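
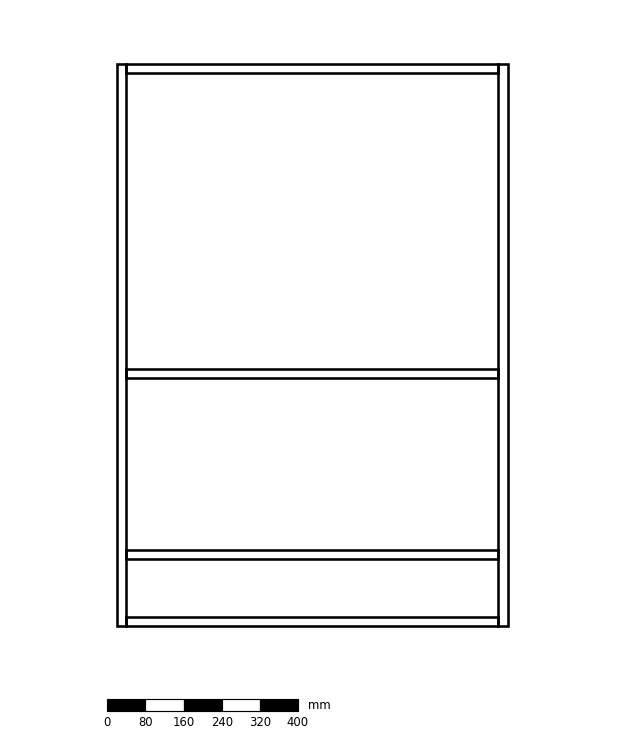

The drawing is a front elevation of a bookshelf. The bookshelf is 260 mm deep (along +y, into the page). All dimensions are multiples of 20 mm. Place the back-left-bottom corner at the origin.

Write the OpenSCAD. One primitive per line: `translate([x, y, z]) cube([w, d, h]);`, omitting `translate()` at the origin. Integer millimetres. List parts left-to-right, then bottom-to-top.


cube([20, 260, 1180]);
translate([20, 0, 0]) cube([780, 260, 20]);
translate([20, 0, 140]) cube([780, 260, 20]);
translate([20, 0, 520]) cube([780, 260, 20]);
translate([20, 0, 1160]) cube([780, 260, 20]);
translate([800, 0, 0]) cube([20, 260, 1180]);


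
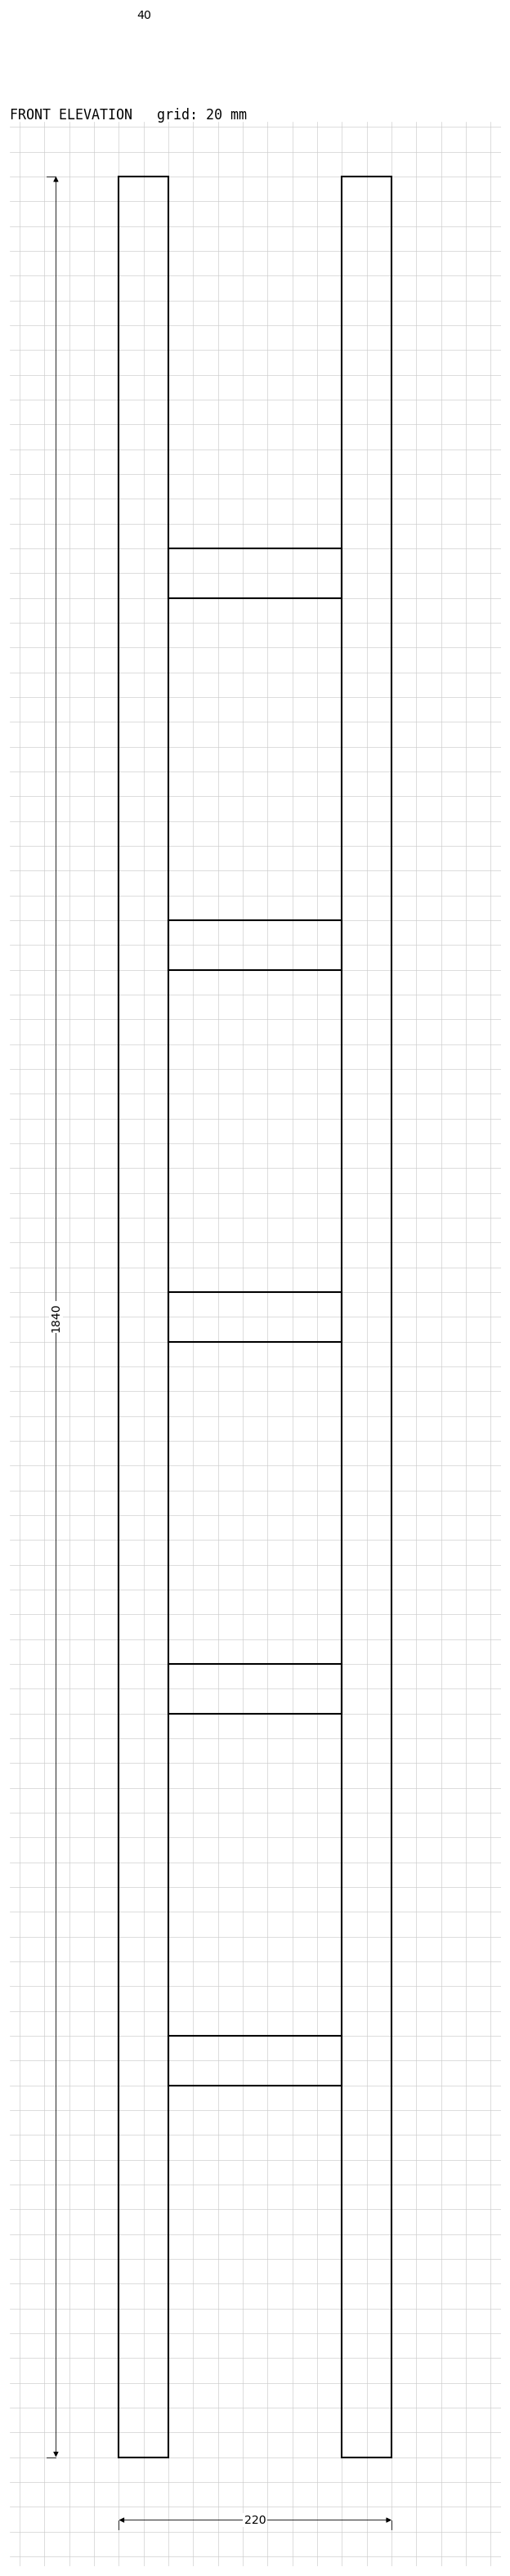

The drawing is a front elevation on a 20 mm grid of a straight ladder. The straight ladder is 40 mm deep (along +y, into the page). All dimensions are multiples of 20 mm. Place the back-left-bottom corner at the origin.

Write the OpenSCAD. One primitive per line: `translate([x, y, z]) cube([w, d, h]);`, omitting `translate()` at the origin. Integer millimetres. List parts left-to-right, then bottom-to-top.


cube([40, 40, 1840]);
translate([40, 0, 300]) cube([140, 40, 40]);
translate([40, 0, 600]) cube([140, 40, 40]);
translate([40, 0, 900]) cube([140, 40, 40]);
translate([40, 0, 1200]) cube([140, 40, 40]);
translate([40, 0, 1500]) cube([140, 40, 40]);
translate([180, 0, 0]) cube([40, 40, 1840]);


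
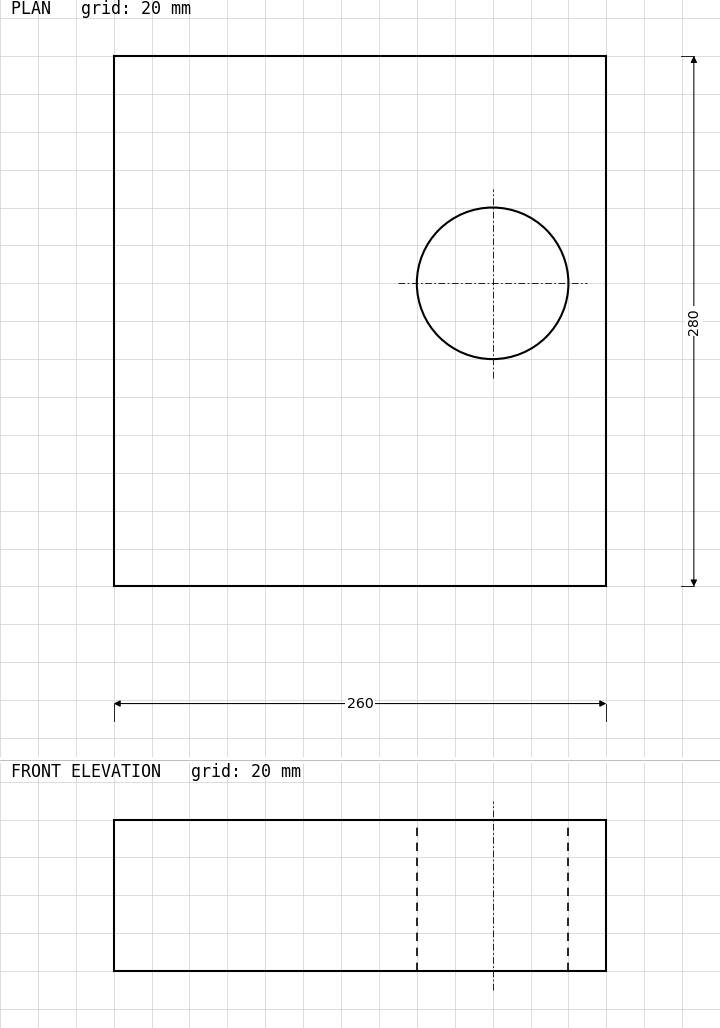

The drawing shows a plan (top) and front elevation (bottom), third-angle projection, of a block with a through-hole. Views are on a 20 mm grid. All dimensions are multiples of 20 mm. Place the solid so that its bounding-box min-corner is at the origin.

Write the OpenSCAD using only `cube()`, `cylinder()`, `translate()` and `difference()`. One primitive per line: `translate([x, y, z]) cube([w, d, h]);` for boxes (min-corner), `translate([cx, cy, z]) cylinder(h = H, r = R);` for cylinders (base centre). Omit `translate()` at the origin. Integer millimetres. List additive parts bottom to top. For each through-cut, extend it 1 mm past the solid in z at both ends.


difference() {
  cube([260, 280, 80]);
  translate([200, 160, -1]) cylinder(h = 82, r = 40);
}


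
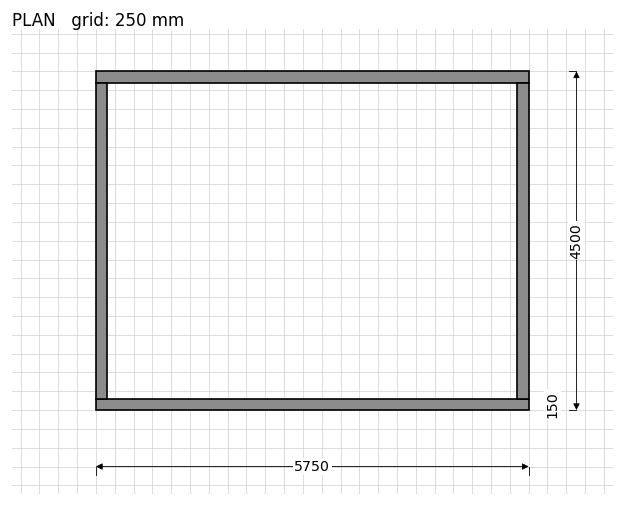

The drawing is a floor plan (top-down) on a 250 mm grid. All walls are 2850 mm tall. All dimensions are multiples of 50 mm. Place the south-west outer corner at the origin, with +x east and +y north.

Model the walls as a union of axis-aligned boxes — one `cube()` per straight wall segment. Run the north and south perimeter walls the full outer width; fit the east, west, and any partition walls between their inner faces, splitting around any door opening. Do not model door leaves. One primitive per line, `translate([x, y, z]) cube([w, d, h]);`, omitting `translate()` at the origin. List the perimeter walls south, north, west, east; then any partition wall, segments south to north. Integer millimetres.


cube([5750, 150, 2850]);
translate([0, 4350, 0]) cube([5750, 150, 2850]);
translate([0, 150, 0]) cube([150, 4200, 2850]);
translate([5600, 150, 0]) cube([150, 4200, 2850]);


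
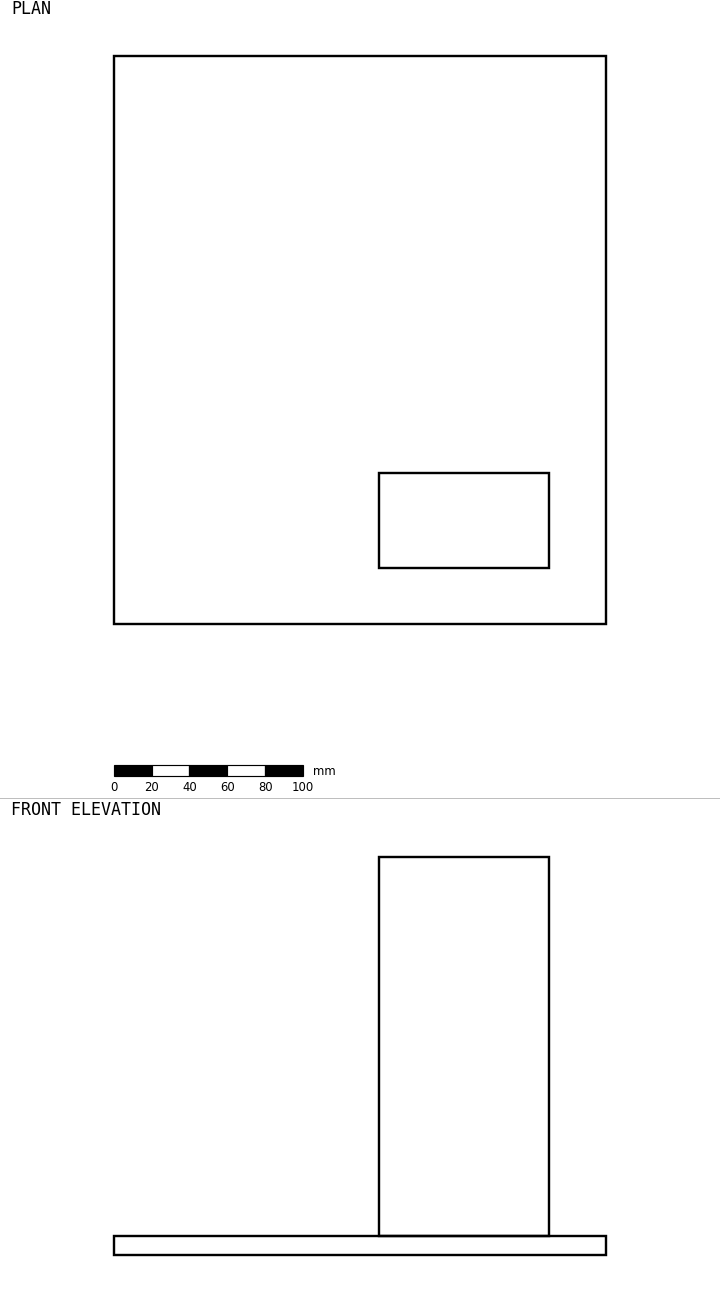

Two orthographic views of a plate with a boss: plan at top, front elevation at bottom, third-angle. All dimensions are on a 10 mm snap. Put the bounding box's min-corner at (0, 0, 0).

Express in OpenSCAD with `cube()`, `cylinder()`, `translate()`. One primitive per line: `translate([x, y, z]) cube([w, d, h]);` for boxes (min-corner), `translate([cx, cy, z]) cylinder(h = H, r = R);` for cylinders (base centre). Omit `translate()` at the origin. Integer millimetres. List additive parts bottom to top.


cube([260, 300, 10]);
translate([140, 30, 10]) cube([90, 50, 200]);


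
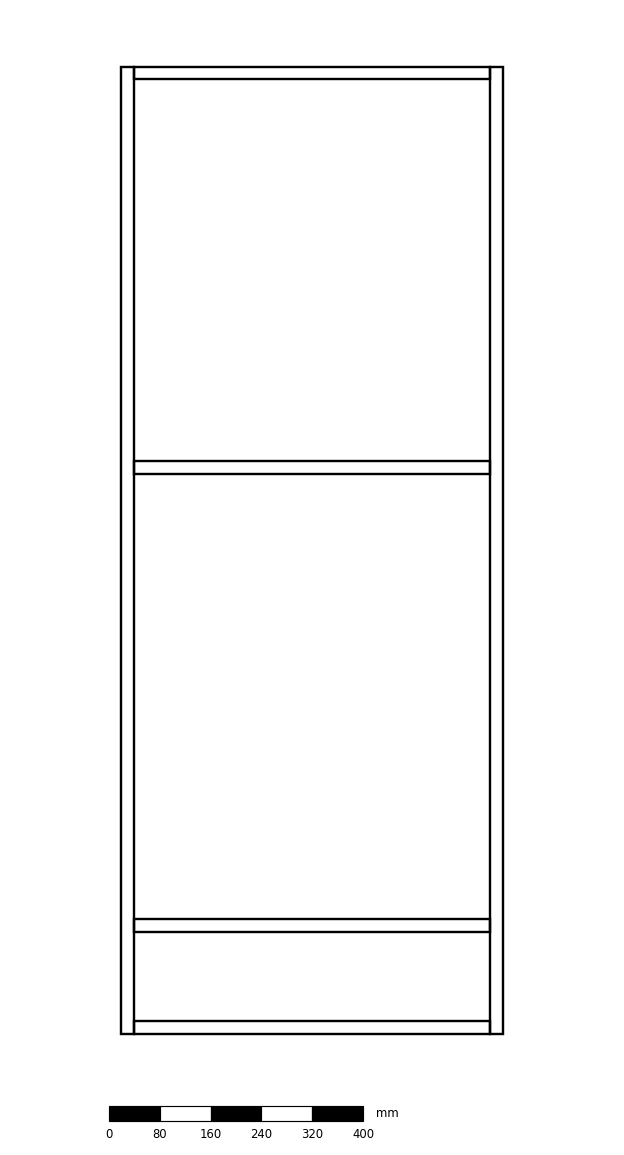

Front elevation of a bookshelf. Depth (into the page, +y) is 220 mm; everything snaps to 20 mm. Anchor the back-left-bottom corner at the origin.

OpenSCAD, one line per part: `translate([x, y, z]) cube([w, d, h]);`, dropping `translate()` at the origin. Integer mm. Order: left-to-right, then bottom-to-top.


cube([20, 220, 1520]);
translate([20, 0, 0]) cube([560, 220, 20]);
translate([20, 0, 160]) cube([560, 220, 20]);
translate([20, 0, 880]) cube([560, 220, 20]);
translate([20, 0, 1500]) cube([560, 220, 20]);
translate([580, 0, 0]) cube([20, 220, 1520]);


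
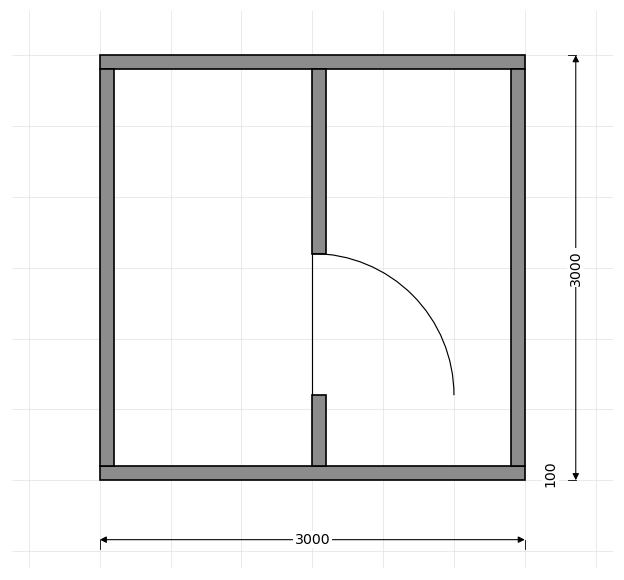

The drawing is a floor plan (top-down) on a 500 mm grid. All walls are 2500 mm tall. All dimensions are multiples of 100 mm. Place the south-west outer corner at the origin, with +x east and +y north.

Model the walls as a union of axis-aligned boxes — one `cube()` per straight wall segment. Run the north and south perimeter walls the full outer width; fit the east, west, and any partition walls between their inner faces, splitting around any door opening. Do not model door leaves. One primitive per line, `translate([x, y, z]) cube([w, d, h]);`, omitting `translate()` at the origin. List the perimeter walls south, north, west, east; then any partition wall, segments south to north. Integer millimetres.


cube([3000, 100, 2500]);
translate([0, 2900, 0]) cube([3000, 100, 2500]);
translate([0, 100, 0]) cube([100, 2800, 2500]);
translate([2900, 100, 0]) cube([100, 2800, 2500]);
translate([1500, 100, 0]) cube([100, 500, 2500]);
translate([1500, 1600, 0]) cube([100, 1300, 2500]);


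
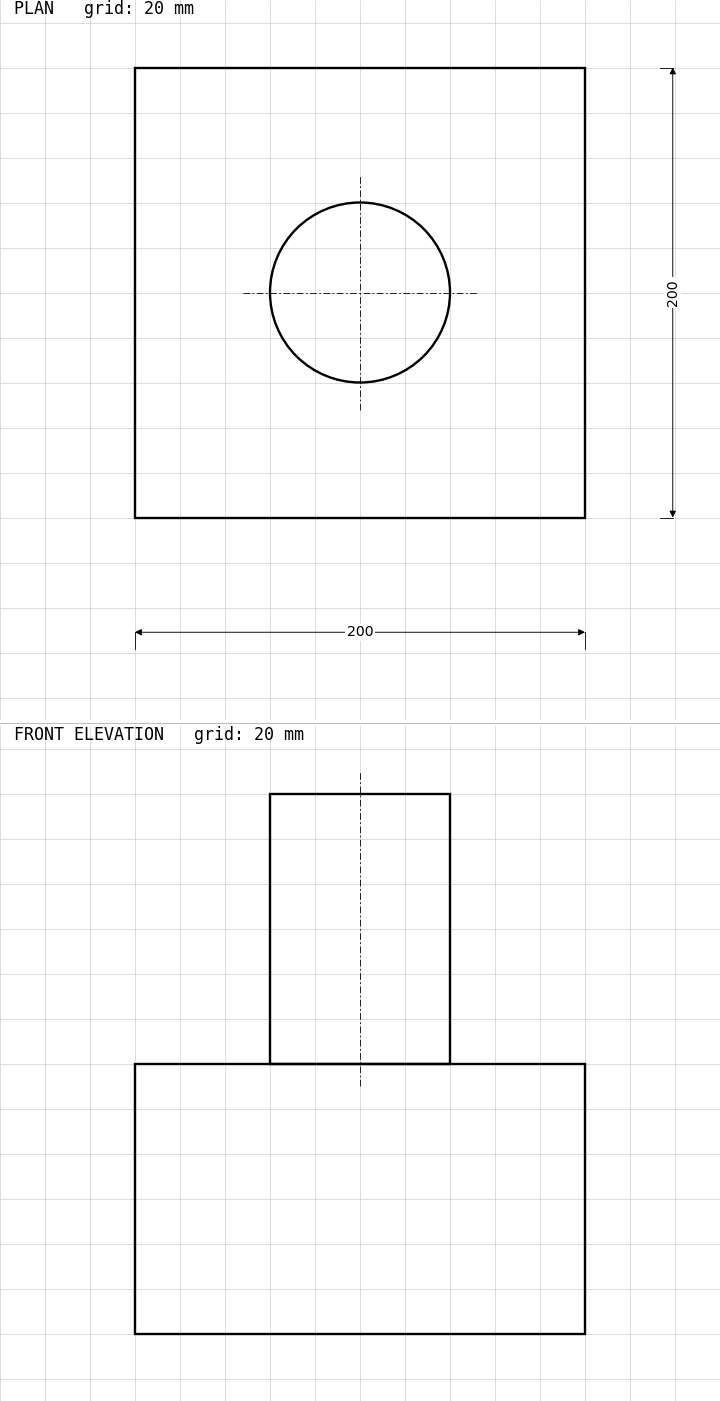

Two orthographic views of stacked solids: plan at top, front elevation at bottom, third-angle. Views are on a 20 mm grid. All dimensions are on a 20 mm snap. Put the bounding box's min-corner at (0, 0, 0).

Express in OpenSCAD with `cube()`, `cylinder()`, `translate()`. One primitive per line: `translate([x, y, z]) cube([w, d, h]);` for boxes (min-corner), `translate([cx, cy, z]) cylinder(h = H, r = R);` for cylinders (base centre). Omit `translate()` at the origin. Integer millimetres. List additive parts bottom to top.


cube([200, 200, 120]);
translate([100, 100, 120]) cylinder(h = 120, r = 40);


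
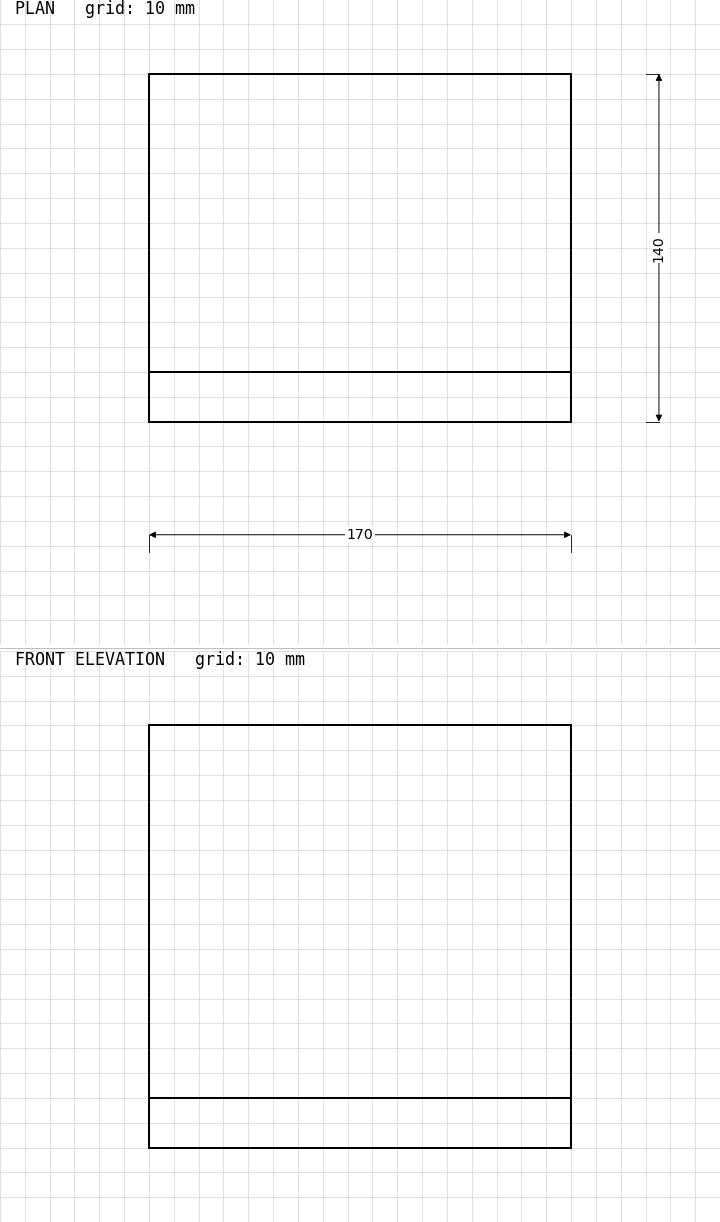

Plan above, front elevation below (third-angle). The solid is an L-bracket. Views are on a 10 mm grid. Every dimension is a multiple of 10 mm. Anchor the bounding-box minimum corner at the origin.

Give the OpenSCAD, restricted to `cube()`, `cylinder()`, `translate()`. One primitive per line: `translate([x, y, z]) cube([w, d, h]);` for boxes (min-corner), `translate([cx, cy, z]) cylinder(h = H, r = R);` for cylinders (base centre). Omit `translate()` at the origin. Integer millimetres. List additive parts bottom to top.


cube([170, 140, 20]);
translate([0, 0, 20]) cube([170, 20, 150]);


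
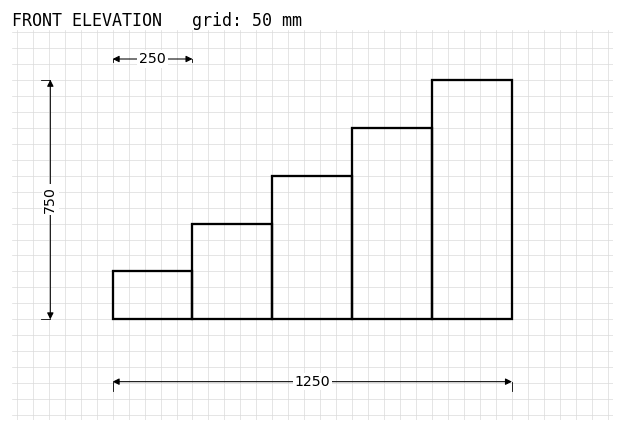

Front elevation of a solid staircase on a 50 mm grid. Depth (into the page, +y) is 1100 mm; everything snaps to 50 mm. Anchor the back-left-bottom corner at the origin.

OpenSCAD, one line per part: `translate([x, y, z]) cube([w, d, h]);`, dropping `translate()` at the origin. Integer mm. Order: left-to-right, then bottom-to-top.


cube([250, 1100, 150]);
translate([250, 0, 0]) cube([250, 1100, 300]);
translate([500, 0, 0]) cube([250, 1100, 450]);
translate([750, 0, 0]) cube([250, 1100, 600]);
translate([1000, 0, 0]) cube([250, 1100, 750]);


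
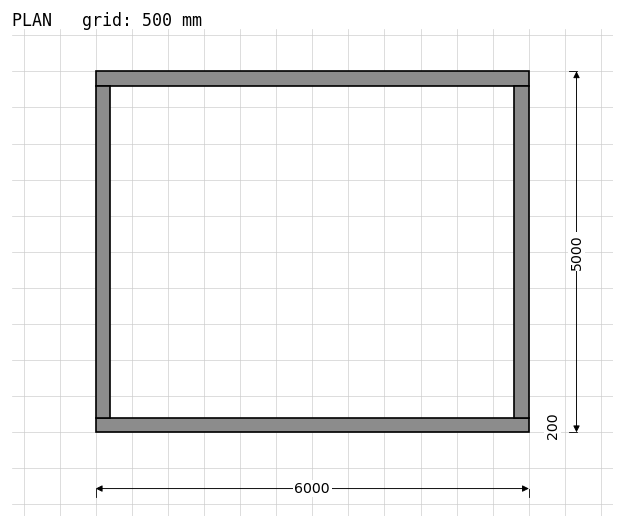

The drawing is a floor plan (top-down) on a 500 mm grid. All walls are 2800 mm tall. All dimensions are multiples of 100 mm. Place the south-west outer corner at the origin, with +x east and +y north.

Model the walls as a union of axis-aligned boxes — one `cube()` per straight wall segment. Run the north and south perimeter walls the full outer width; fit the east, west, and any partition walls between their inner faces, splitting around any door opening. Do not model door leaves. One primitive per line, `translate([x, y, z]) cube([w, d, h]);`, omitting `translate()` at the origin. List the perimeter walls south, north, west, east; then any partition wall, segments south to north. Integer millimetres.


cube([6000, 200, 2800]);
translate([0, 4800, 0]) cube([6000, 200, 2800]);
translate([0, 200, 0]) cube([200, 4600, 2800]);
translate([5800, 200, 0]) cube([200, 4600, 2800]);


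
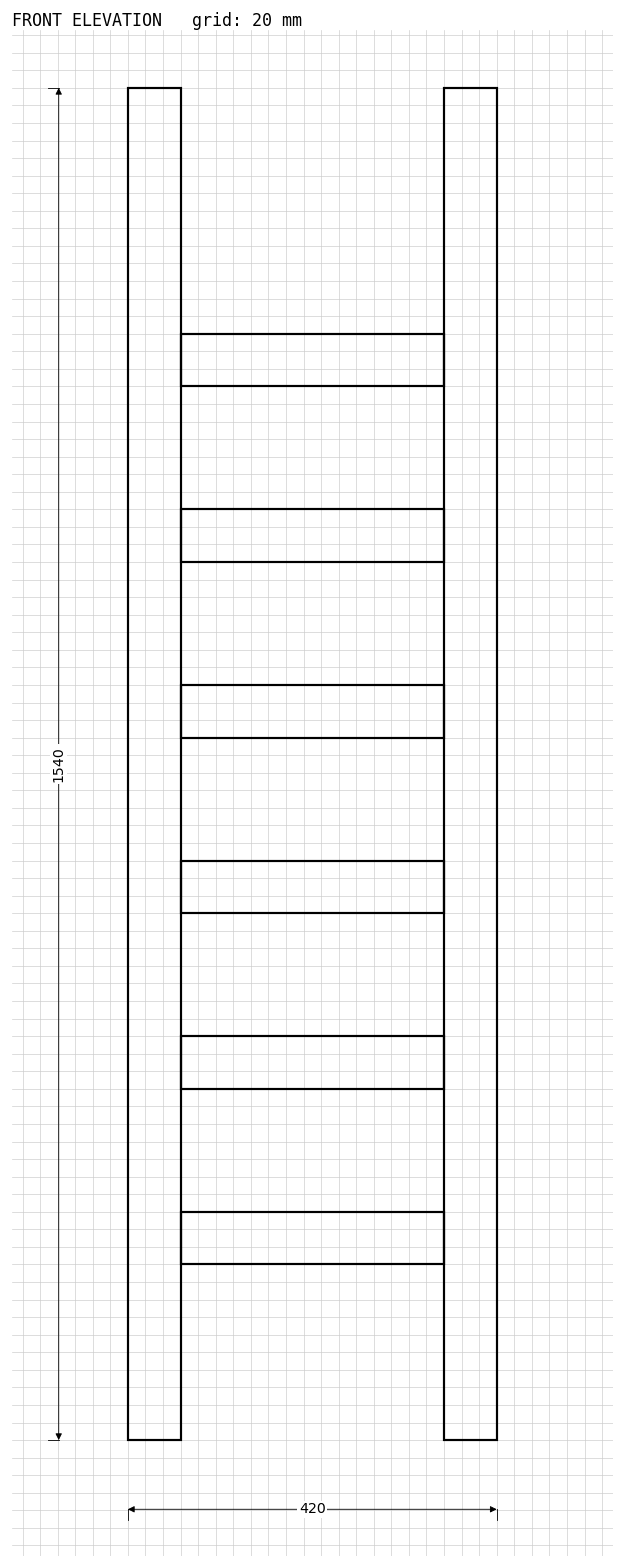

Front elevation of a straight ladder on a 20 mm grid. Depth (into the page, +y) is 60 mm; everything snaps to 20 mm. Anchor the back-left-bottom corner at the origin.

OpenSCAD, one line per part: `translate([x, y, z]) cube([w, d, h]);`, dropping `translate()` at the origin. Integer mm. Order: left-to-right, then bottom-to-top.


cube([60, 60, 1540]);
translate([60, 0, 200]) cube([300, 60, 60]);
translate([60, 0, 400]) cube([300, 60, 60]);
translate([60, 0, 600]) cube([300, 60, 60]);
translate([60, 0, 800]) cube([300, 60, 60]);
translate([60, 0, 1000]) cube([300, 60, 60]);
translate([60, 0, 1200]) cube([300, 60, 60]);
translate([360, 0, 0]) cube([60, 60, 1540]);


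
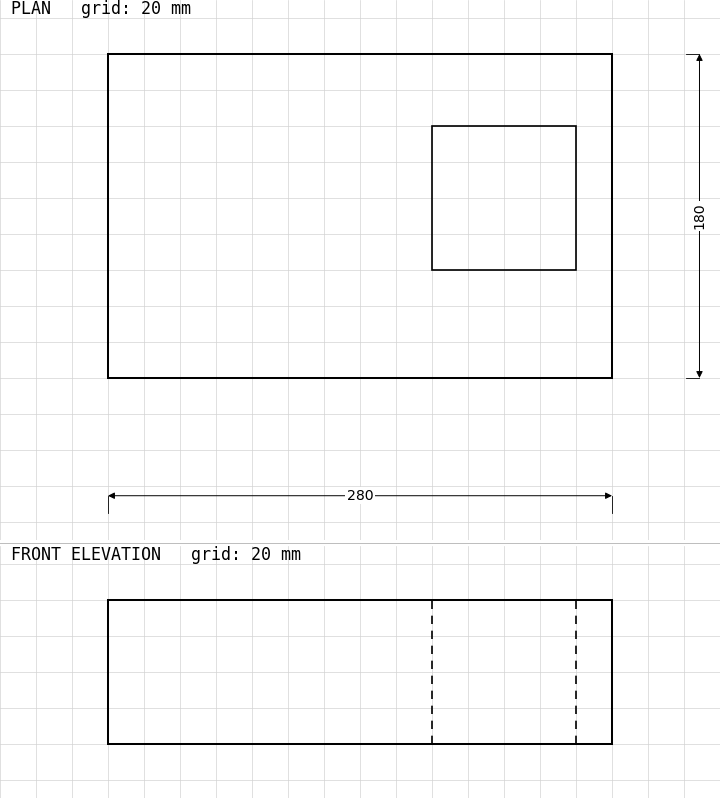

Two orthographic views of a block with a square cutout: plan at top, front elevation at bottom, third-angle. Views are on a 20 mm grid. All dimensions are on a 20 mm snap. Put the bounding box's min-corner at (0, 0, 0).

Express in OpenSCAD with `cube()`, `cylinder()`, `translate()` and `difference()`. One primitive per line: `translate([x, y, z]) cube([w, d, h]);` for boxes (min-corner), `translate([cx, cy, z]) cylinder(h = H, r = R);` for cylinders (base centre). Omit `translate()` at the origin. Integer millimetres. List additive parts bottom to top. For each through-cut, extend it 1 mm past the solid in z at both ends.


difference() {
  cube([280, 180, 80]);
  translate([180, 60, -1]) cube([80, 80, 82]);
}


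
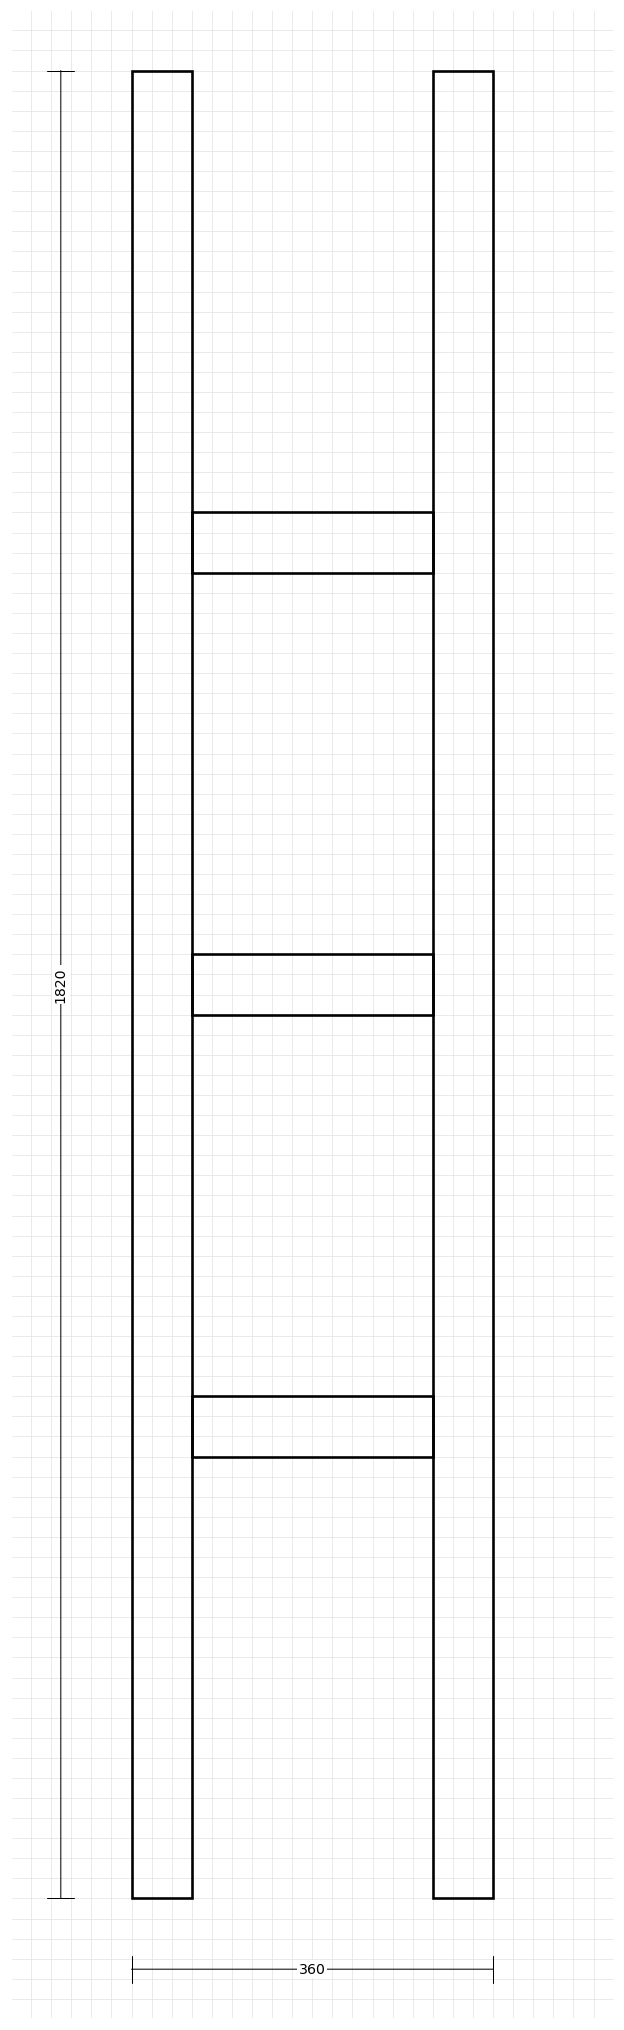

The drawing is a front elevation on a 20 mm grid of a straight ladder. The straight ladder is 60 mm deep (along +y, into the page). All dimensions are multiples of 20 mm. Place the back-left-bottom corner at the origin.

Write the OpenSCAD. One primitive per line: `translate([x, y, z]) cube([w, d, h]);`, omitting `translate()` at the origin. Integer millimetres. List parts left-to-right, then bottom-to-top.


cube([60, 60, 1820]);
translate([60, 0, 440]) cube([240, 60, 60]);
translate([60, 0, 880]) cube([240, 60, 60]);
translate([60, 0, 1320]) cube([240, 60, 60]);
translate([300, 0, 0]) cube([60, 60, 1820]);


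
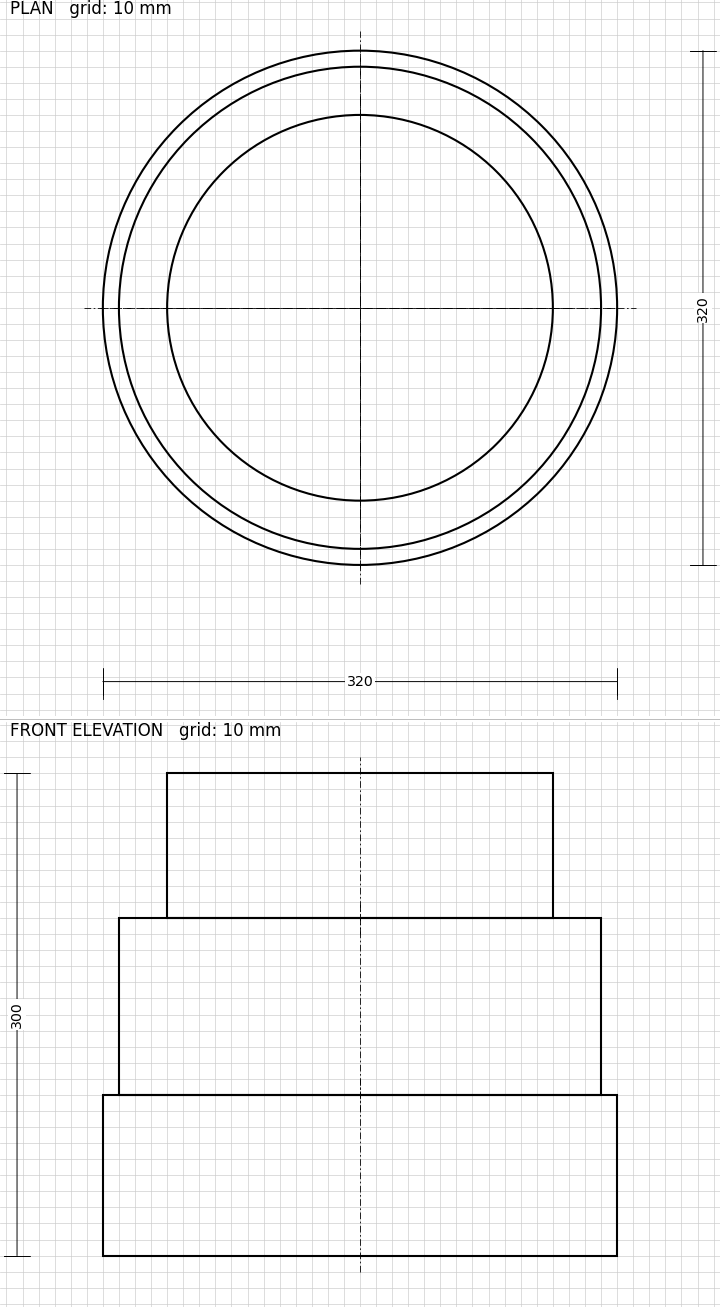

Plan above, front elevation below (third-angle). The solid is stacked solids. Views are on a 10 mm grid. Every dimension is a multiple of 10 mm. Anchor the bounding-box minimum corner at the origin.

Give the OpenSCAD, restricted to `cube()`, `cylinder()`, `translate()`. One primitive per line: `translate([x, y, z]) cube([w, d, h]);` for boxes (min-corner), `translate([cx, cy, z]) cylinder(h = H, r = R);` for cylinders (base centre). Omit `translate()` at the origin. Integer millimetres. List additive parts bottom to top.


translate([160, 160, 0]) cylinder(h = 100, r = 160);
translate([160, 160, 100]) cylinder(h = 110, r = 150);
translate([160, 160, 210]) cylinder(h = 90, r = 120);


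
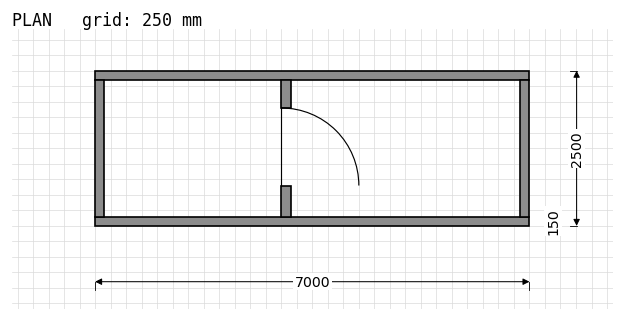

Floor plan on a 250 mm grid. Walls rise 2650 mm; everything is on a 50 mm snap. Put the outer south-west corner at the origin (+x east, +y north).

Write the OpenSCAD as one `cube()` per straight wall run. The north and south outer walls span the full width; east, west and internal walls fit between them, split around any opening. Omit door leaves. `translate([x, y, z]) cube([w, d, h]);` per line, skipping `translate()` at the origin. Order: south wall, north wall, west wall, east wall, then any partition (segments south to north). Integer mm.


cube([7000, 150, 2650]);
translate([0, 2350, 0]) cube([7000, 150, 2650]);
translate([0, 150, 0]) cube([150, 2200, 2650]);
translate([6850, 150, 0]) cube([150, 2200, 2650]);
translate([3000, 150, 0]) cube([150, 500, 2650]);
translate([3000, 1900, 0]) cube([150, 450, 2650]);


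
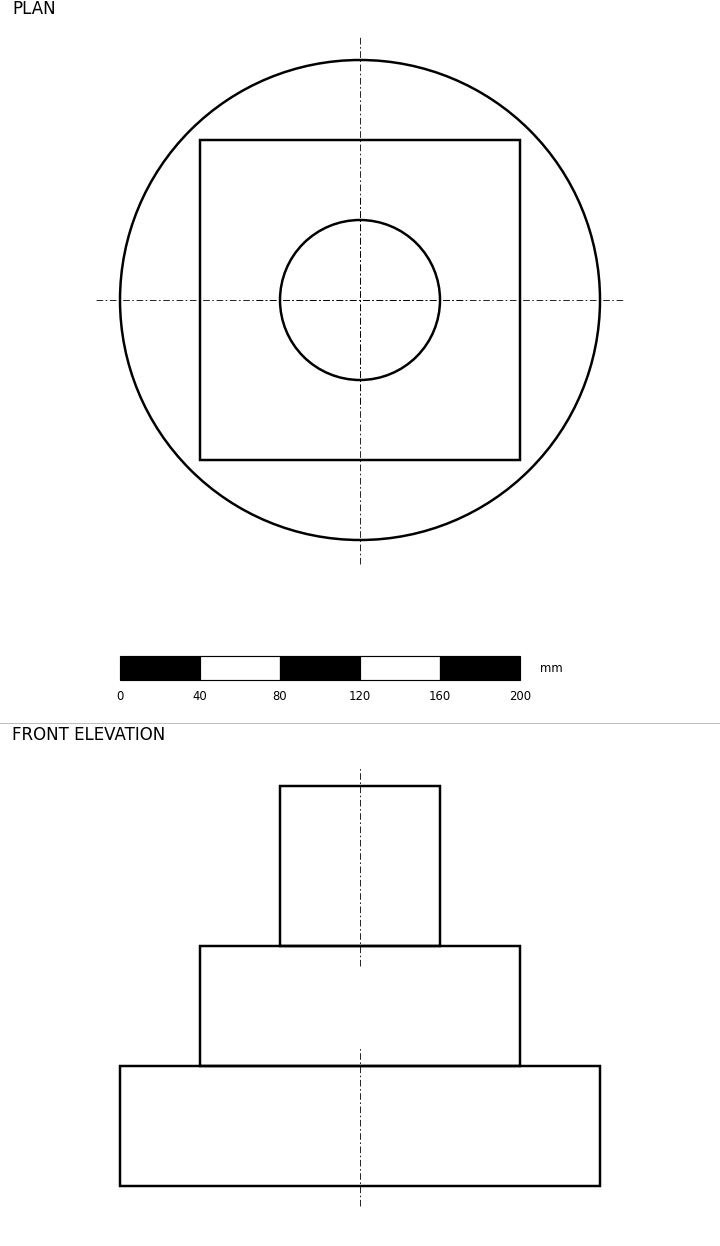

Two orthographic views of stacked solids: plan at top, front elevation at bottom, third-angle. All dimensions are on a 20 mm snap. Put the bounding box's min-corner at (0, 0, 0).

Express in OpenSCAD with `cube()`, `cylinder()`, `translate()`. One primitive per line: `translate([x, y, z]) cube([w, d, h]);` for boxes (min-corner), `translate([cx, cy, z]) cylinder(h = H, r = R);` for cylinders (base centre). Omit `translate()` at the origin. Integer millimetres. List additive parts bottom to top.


translate([120, 120, 0]) cylinder(h = 60, r = 120);
translate([40, 40, 60]) cube([160, 160, 60]);
translate([120, 120, 120]) cylinder(h = 80, r = 40);


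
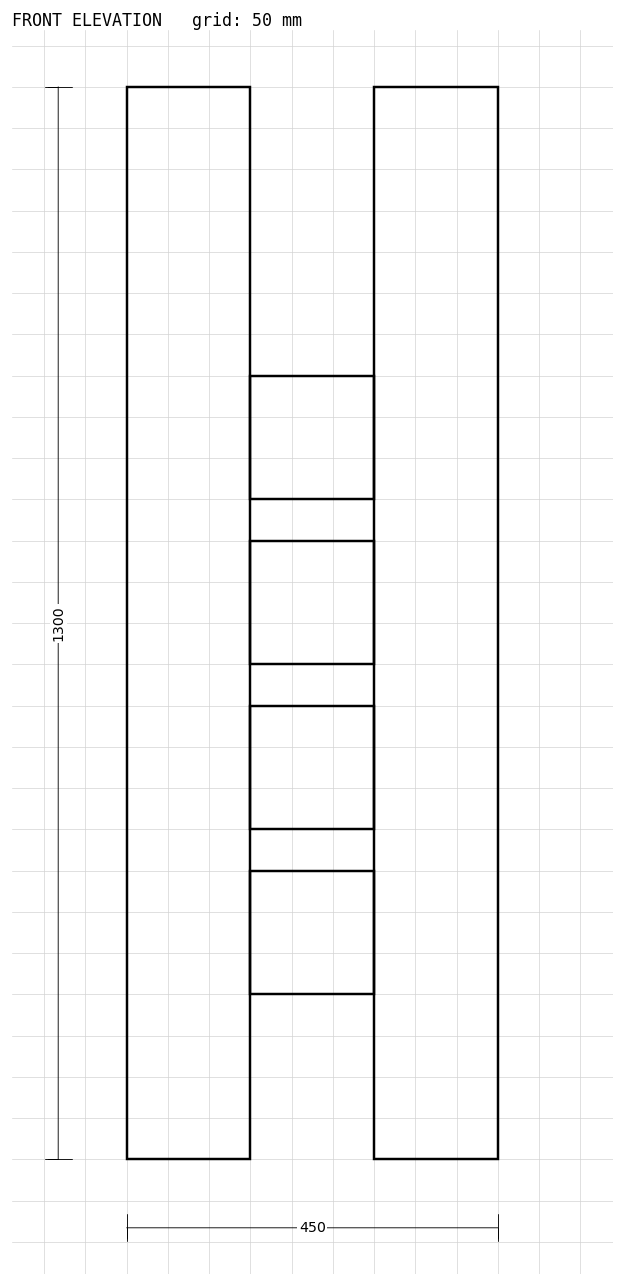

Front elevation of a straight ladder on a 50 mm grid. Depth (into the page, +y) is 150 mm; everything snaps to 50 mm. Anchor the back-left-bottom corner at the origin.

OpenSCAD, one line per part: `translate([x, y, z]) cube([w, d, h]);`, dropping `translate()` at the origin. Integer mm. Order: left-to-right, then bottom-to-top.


cube([150, 150, 1300]);
translate([150, 0, 200]) cube([150, 150, 150]);
translate([150, 0, 400]) cube([150, 150, 150]);
translate([150, 0, 600]) cube([150, 150, 150]);
translate([150, 0, 800]) cube([150, 150, 150]);
translate([300, 0, 0]) cube([150, 150, 1300]);


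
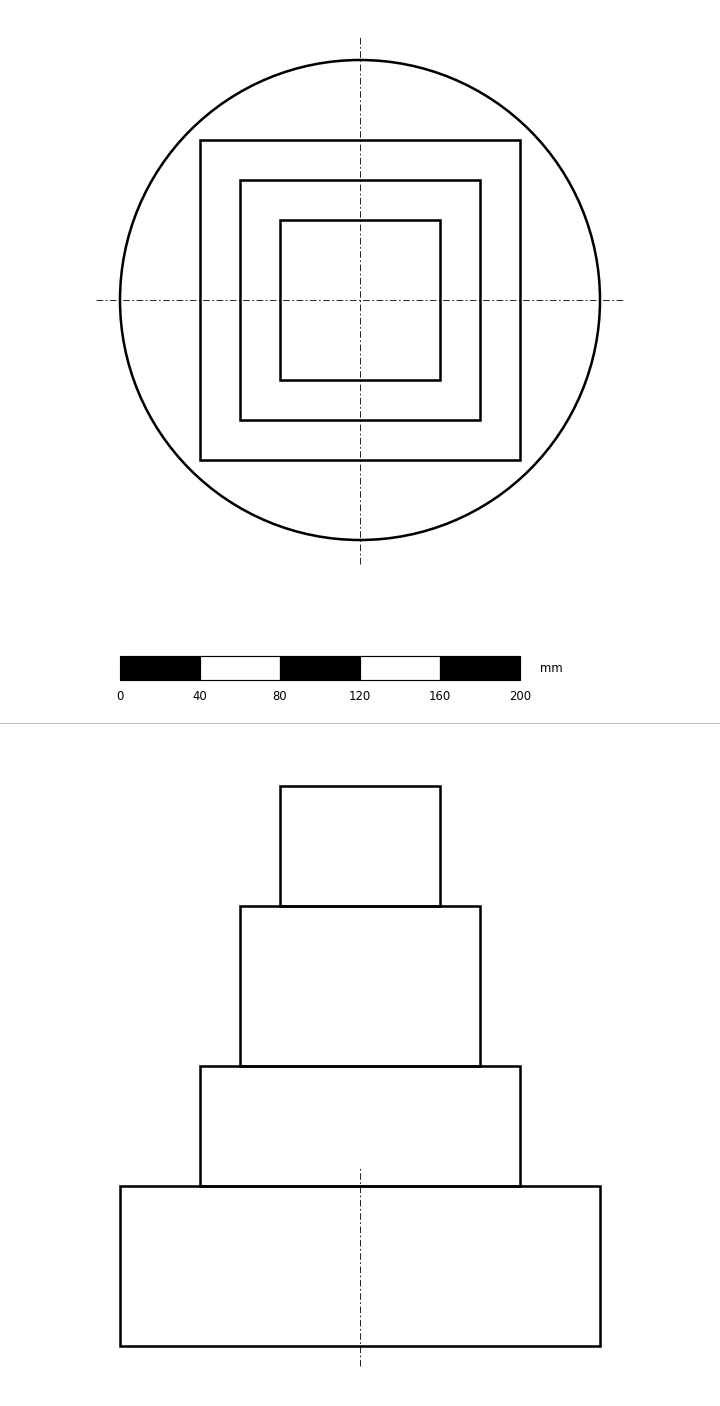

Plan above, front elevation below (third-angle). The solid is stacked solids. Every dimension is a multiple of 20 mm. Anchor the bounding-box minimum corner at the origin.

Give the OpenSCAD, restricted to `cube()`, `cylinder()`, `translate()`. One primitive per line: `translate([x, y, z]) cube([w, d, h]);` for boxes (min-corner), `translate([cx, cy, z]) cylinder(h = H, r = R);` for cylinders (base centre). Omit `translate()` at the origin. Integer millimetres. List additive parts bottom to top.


translate([120, 120, 0]) cylinder(h = 80, r = 120);
translate([40, 40, 80]) cube([160, 160, 60]);
translate([60, 60, 140]) cube([120, 120, 80]);
translate([80, 80, 220]) cube([80, 80, 60]);


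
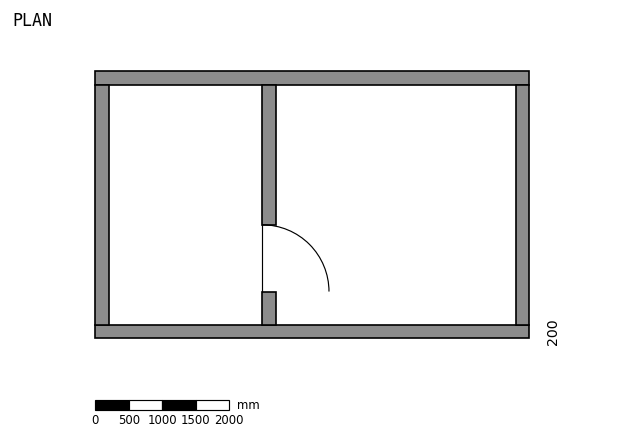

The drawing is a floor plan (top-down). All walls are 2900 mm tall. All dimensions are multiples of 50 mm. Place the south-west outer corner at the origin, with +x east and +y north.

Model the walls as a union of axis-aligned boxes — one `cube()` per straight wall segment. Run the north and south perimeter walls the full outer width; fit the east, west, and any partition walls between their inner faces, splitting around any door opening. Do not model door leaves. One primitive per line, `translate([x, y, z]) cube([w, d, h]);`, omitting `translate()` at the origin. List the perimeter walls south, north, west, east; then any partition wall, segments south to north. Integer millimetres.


cube([6500, 200, 2900]);
translate([0, 3800, 0]) cube([6500, 200, 2900]);
translate([0, 200, 0]) cube([200, 3600, 2900]);
translate([6300, 200, 0]) cube([200, 3600, 2900]);
translate([2500, 200, 0]) cube([200, 500, 2900]);
translate([2500, 1700, 0]) cube([200, 2100, 2900]);


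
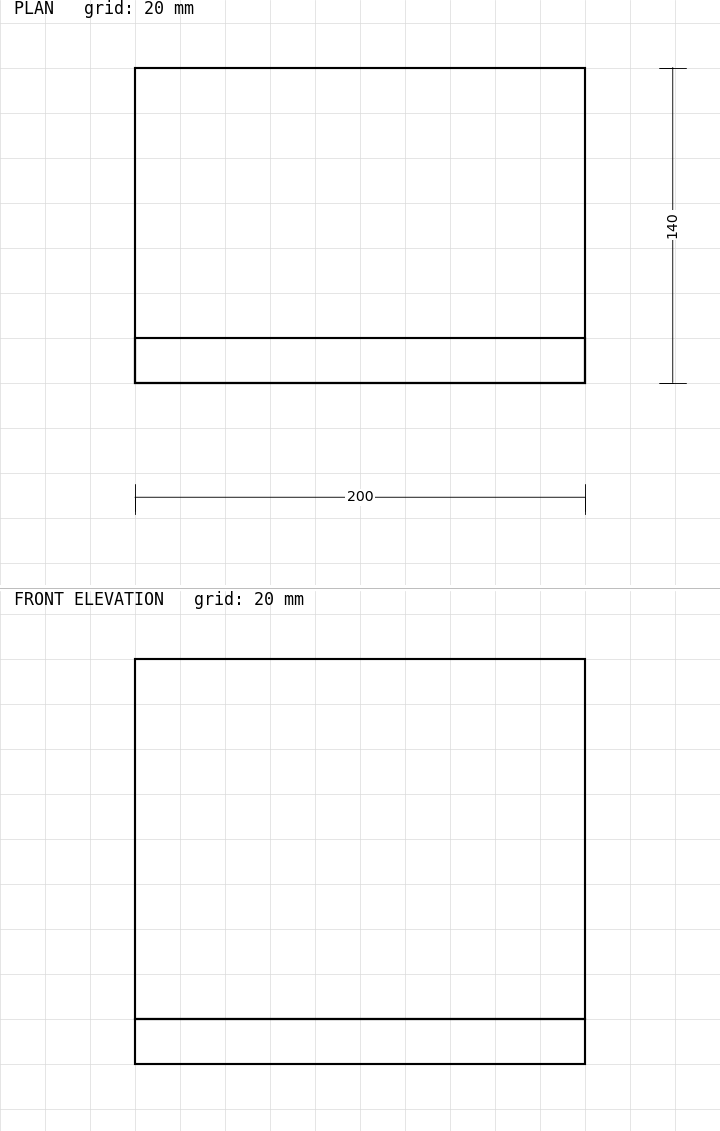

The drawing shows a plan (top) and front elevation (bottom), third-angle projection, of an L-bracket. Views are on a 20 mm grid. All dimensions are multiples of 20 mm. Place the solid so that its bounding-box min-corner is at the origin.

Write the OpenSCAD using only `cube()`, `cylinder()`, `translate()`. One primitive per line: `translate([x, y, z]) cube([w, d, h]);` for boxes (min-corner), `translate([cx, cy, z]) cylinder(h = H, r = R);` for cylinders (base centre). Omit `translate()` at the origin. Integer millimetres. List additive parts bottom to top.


cube([200, 140, 20]);
translate([0, 0, 20]) cube([200, 20, 160]);


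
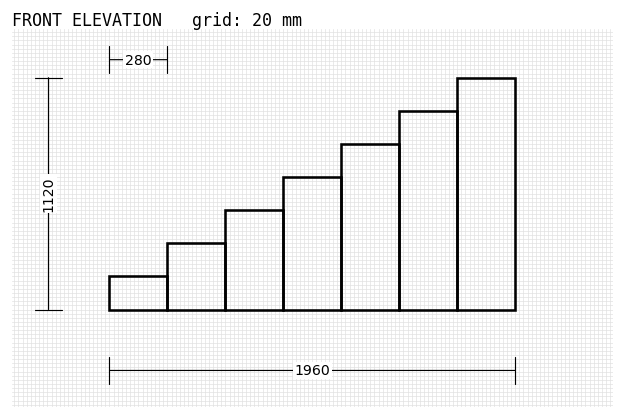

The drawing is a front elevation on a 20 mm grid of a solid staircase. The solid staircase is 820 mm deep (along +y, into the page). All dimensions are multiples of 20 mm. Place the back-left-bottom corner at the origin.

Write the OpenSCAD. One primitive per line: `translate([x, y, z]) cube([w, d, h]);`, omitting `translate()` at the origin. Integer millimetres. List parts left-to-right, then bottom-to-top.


cube([280, 820, 160]);
translate([280, 0, 0]) cube([280, 820, 320]);
translate([560, 0, 0]) cube([280, 820, 480]);
translate([840, 0, 0]) cube([280, 820, 640]);
translate([1120, 0, 0]) cube([280, 820, 800]);
translate([1400, 0, 0]) cube([280, 820, 960]);
translate([1680, 0, 0]) cube([280, 820, 1120]);


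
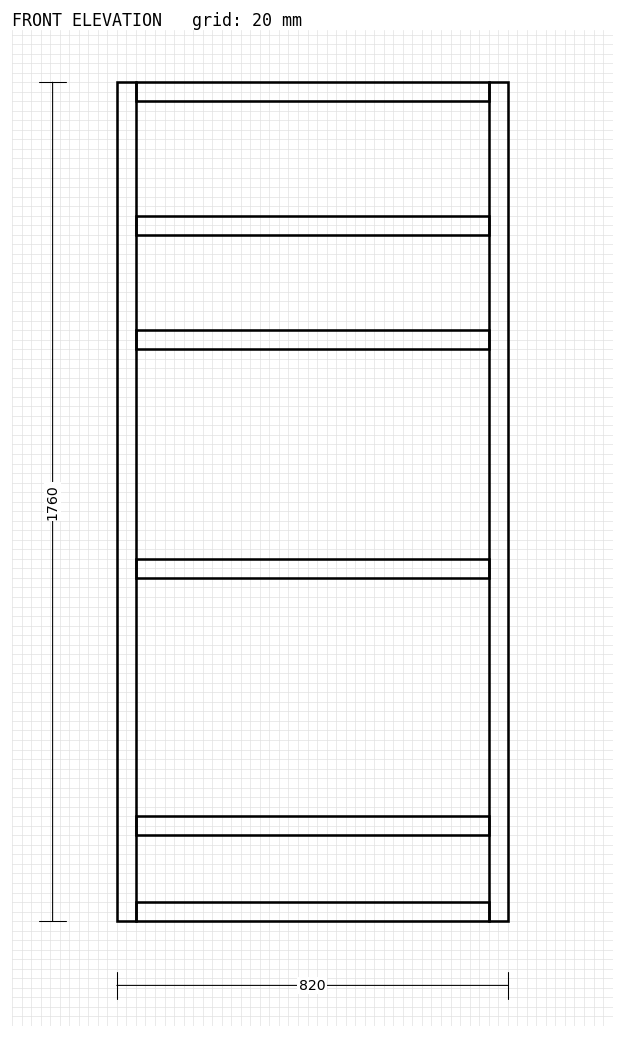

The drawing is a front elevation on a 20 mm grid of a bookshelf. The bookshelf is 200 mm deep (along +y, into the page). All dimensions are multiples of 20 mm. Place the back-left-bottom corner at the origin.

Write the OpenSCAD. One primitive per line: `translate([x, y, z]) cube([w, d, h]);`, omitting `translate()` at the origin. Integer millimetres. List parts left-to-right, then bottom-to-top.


cube([40, 200, 1760]);
translate([40, 0, 0]) cube([740, 200, 40]);
translate([40, 0, 180]) cube([740, 200, 40]);
translate([40, 0, 720]) cube([740, 200, 40]);
translate([40, 0, 1200]) cube([740, 200, 40]);
translate([40, 0, 1440]) cube([740, 200, 40]);
translate([40, 0, 1720]) cube([740, 200, 40]);
translate([780, 0, 0]) cube([40, 200, 1760]);


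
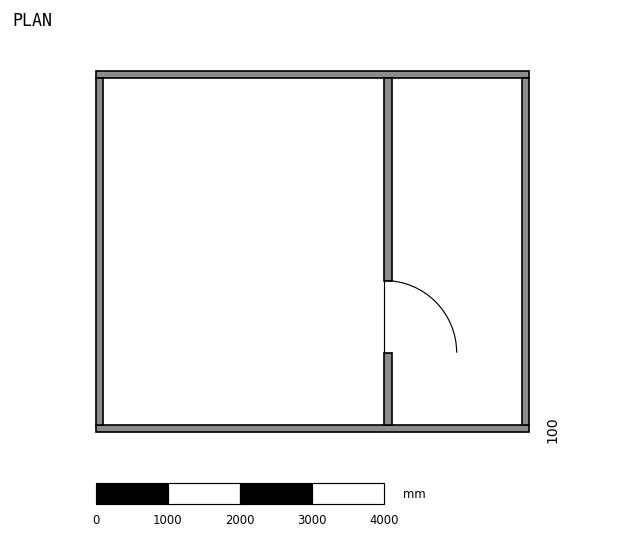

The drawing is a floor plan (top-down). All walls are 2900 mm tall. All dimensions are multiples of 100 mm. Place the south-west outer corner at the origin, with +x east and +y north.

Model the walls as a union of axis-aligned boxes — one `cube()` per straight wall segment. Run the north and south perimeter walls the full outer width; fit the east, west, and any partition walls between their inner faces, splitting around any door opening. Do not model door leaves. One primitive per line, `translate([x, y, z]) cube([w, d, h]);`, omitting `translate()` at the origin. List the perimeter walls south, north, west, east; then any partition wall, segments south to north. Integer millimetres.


cube([6000, 100, 2900]);
translate([0, 4900, 0]) cube([6000, 100, 2900]);
translate([0, 100, 0]) cube([100, 4800, 2900]);
translate([5900, 100, 0]) cube([100, 4800, 2900]);
translate([4000, 100, 0]) cube([100, 1000, 2900]);
translate([4000, 2100, 0]) cube([100, 2800, 2900]);


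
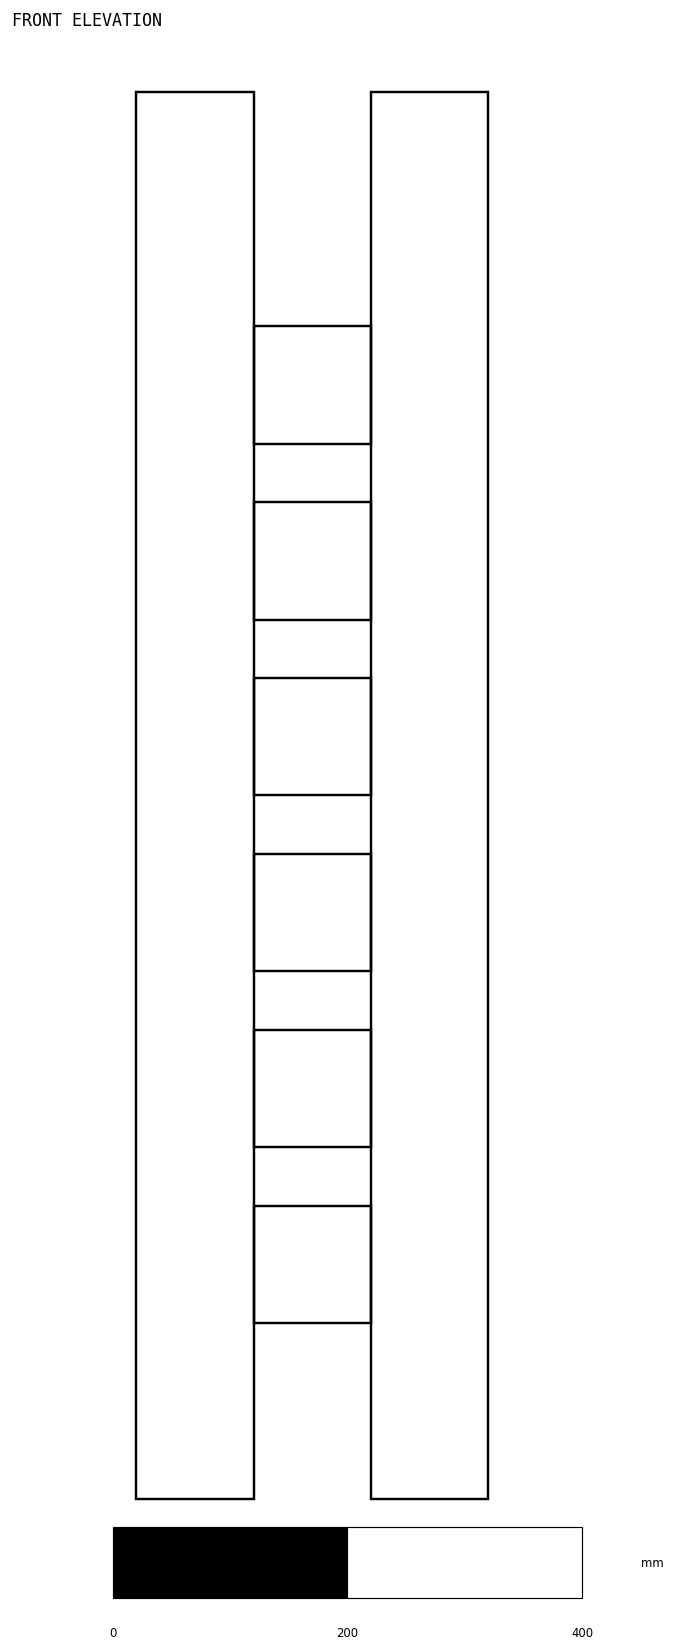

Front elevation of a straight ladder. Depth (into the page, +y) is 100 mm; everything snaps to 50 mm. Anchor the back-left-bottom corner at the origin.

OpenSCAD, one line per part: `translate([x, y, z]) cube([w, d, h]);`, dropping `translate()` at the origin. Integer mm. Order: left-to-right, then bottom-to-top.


cube([100, 100, 1200]);
translate([100, 0, 150]) cube([100, 100, 100]);
translate([100, 0, 300]) cube([100, 100, 100]);
translate([100, 0, 450]) cube([100, 100, 100]);
translate([100, 0, 600]) cube([100, 100, 100]);
translate([100, 0, 750]) cube([100, 100, 100]);
translate([100, 0, 900]) cube([100, 100, 100]);
translate([200, 0, 0]) cube([100, 100, 1200]);


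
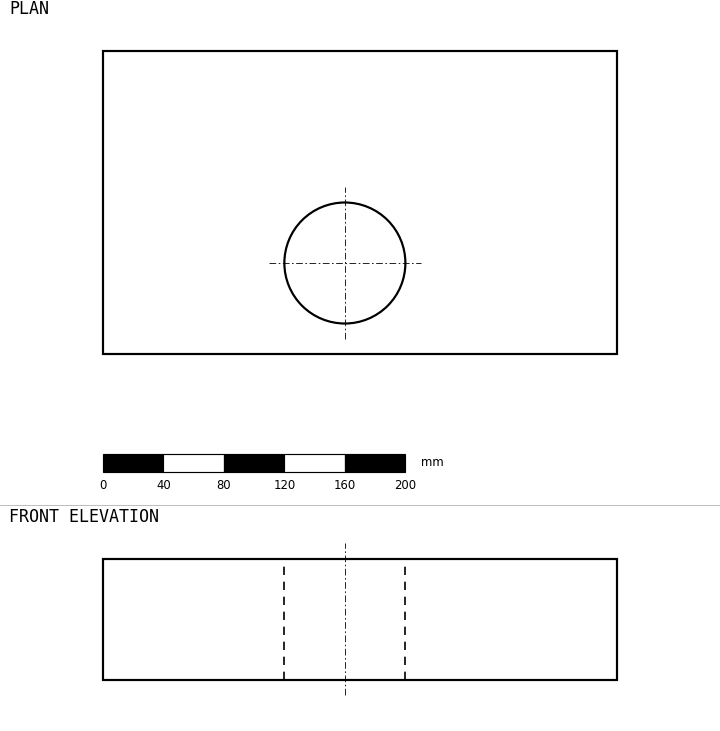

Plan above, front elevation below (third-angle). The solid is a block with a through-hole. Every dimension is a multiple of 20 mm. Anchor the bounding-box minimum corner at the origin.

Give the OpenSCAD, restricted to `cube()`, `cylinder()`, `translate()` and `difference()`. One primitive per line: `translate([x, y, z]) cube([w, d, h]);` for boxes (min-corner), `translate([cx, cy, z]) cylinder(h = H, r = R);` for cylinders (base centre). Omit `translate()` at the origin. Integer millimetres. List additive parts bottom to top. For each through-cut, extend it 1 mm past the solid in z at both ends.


difference() {
  cube([340, 200, 80]);
  translate([160, 60, -1]) cylinder(h = 82, r = 40);
}


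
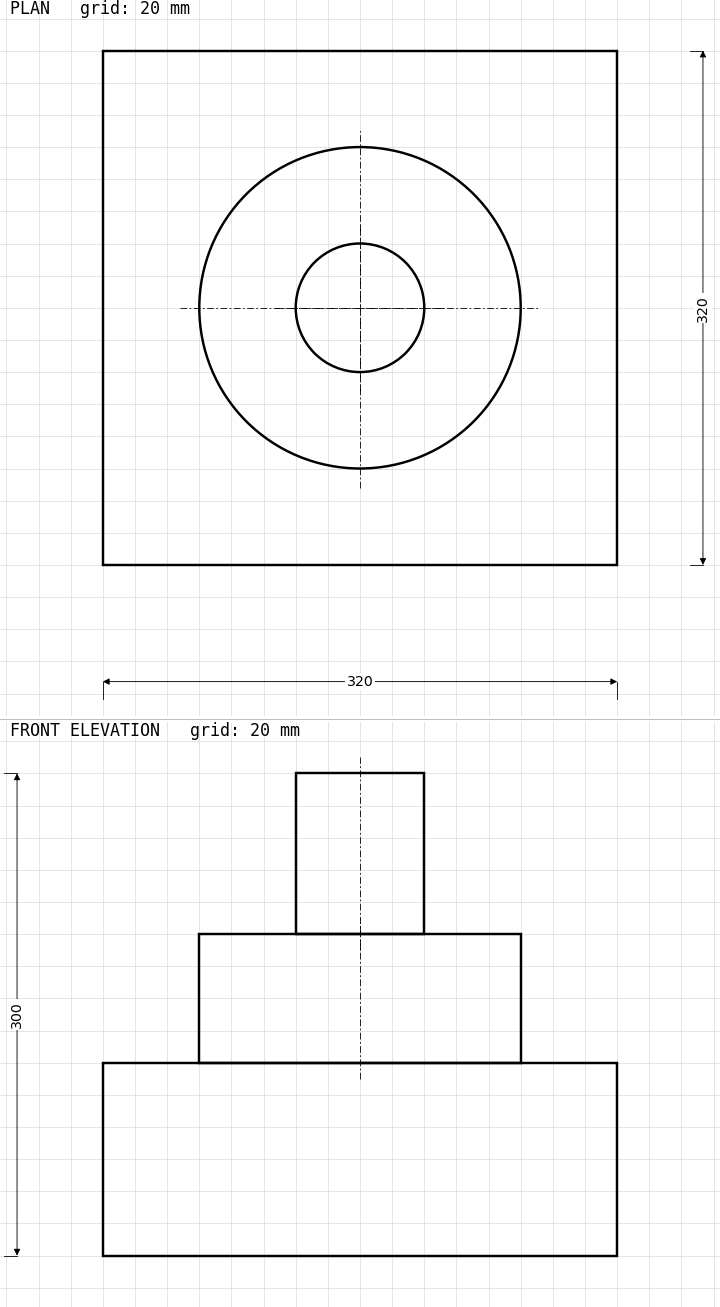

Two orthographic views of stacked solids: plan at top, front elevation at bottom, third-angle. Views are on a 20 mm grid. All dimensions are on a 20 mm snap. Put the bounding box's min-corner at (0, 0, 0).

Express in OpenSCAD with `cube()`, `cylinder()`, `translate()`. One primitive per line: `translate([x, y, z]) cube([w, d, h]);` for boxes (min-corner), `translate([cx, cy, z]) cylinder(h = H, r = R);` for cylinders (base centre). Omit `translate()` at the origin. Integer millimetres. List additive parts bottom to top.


cube([320, 320, 120]);
translate([160, 160, 120]) cylinder(h = 80, r = 100);
translate([160, 160, 200]) cylinder(h = 100, r = 40);


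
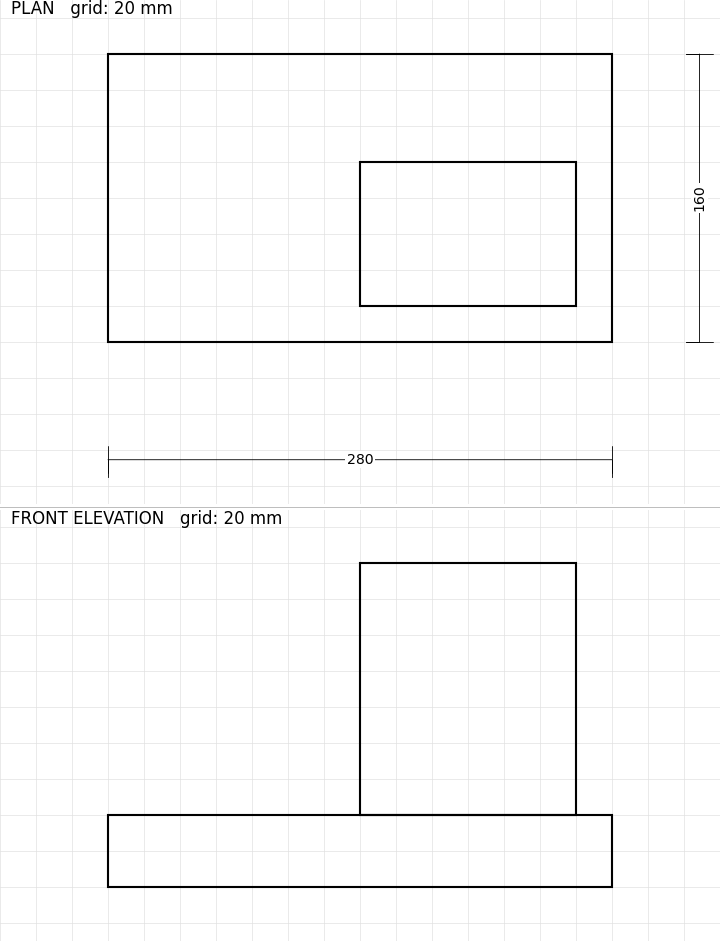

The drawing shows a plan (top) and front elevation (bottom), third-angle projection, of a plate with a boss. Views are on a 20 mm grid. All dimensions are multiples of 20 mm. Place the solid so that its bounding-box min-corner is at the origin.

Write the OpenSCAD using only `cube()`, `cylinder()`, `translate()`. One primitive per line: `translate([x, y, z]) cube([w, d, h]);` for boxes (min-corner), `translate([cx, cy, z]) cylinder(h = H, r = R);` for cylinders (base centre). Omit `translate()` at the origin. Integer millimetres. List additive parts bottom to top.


cube([280, 160, 40]);
translate([140, 20, 40]) cube([120, 80, 140]);


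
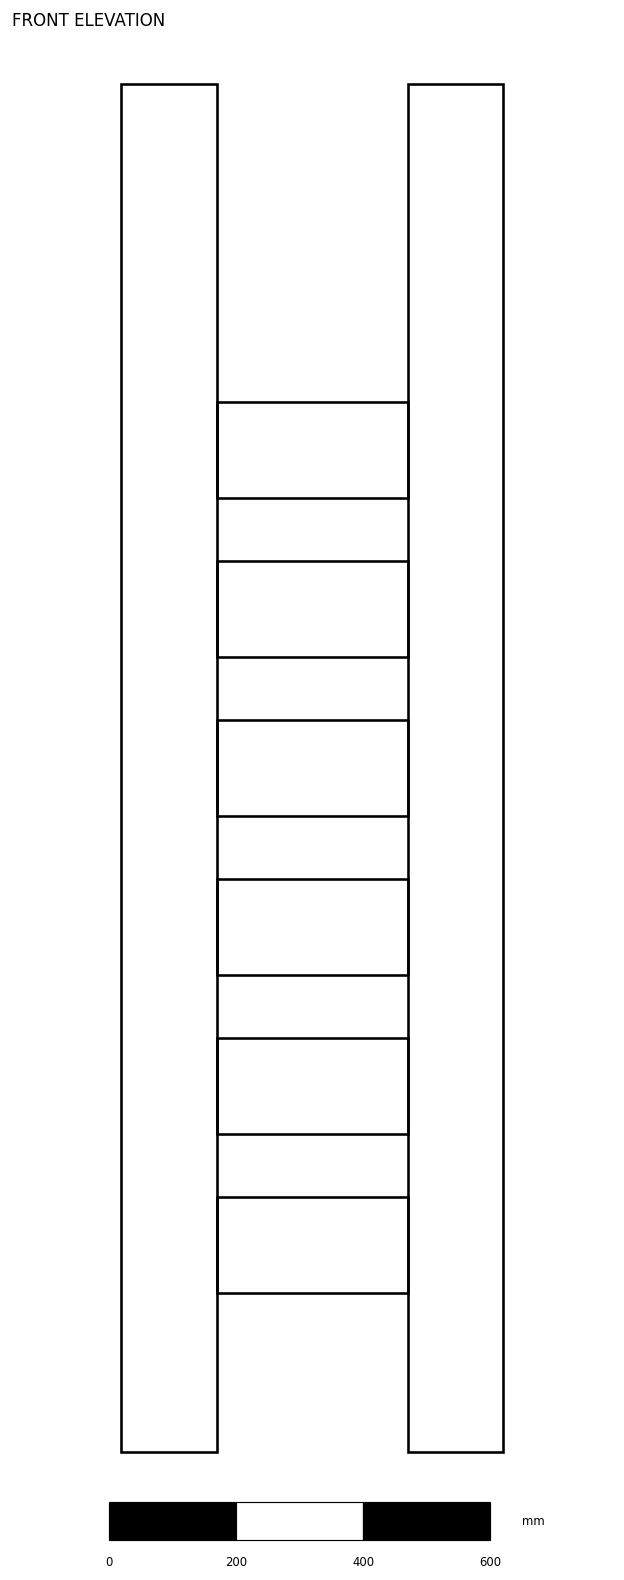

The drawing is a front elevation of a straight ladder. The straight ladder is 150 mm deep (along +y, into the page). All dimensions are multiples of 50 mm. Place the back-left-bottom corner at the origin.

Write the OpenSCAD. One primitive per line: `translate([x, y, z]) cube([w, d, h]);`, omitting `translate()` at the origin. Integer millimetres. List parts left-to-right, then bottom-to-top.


cube([150, 150, 2150]);
translate([150, 0, 250]) cube([300, 150, 150]);
translate([150, 0, 500]) cube([300, 150, 150]);
translate([150, 0, 750]) cube([300, 150, 150]);
translate([150, 0, 1000]) cube([300, 150, 150]);
translate([150, 0, 1250]) cube([300, 150, 150]);
translate([150, 0, 1500]) cube([300, 150, 150]);
translate([450, 0, 0]) cube([150, 150, 2150]);


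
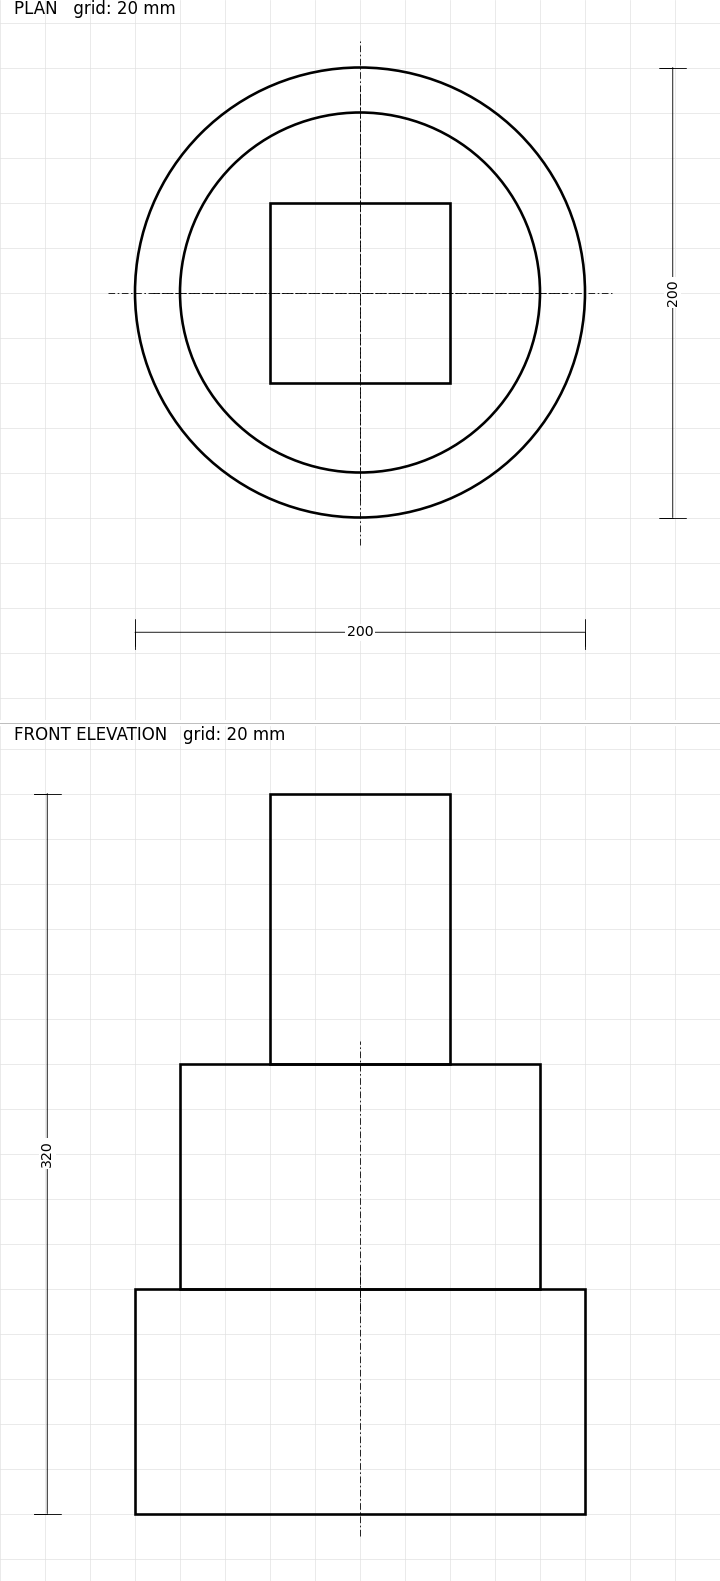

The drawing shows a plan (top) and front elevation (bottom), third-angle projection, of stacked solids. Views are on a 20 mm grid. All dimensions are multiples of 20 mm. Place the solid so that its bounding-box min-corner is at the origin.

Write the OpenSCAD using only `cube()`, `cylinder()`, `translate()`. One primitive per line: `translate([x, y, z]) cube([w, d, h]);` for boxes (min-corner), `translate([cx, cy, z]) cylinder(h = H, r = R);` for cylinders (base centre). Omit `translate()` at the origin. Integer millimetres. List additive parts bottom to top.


translate([100, 100, 0]) cylinder(h = 100, r = 100);
translate([100, 100, 100]) cylinder(h = 100, r = 80);
translate([60, 60, 200]) cube([80, 80, 120]);


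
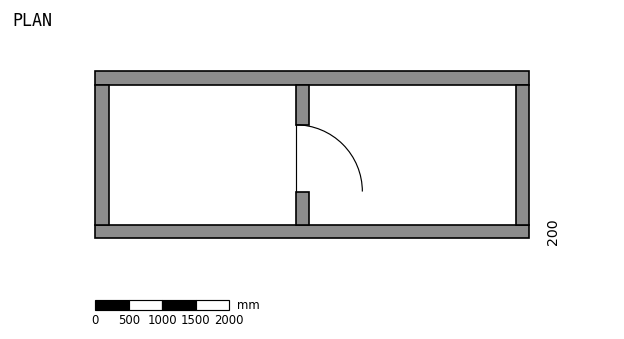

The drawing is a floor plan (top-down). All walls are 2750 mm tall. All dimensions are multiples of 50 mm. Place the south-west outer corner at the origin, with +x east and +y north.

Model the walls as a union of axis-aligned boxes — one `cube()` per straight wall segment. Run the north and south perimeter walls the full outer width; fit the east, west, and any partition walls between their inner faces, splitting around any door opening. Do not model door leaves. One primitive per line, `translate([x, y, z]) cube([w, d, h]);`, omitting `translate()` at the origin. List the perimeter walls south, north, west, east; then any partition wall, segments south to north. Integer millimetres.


cube([6500, 200, 2750]);
translate([0, 2300, 0]) cube([6500, 200, 2750]);
translate([0, 200, 0]) cube([200, 2100, 2750]);
translate([6300, 200, 0]) cube([200, 2100, 2750]);
translate([3000, 200, 0]) cube([200, 500, 2750]);
translate([3000, 1700, 0]) cube([200, 600, 2750]);


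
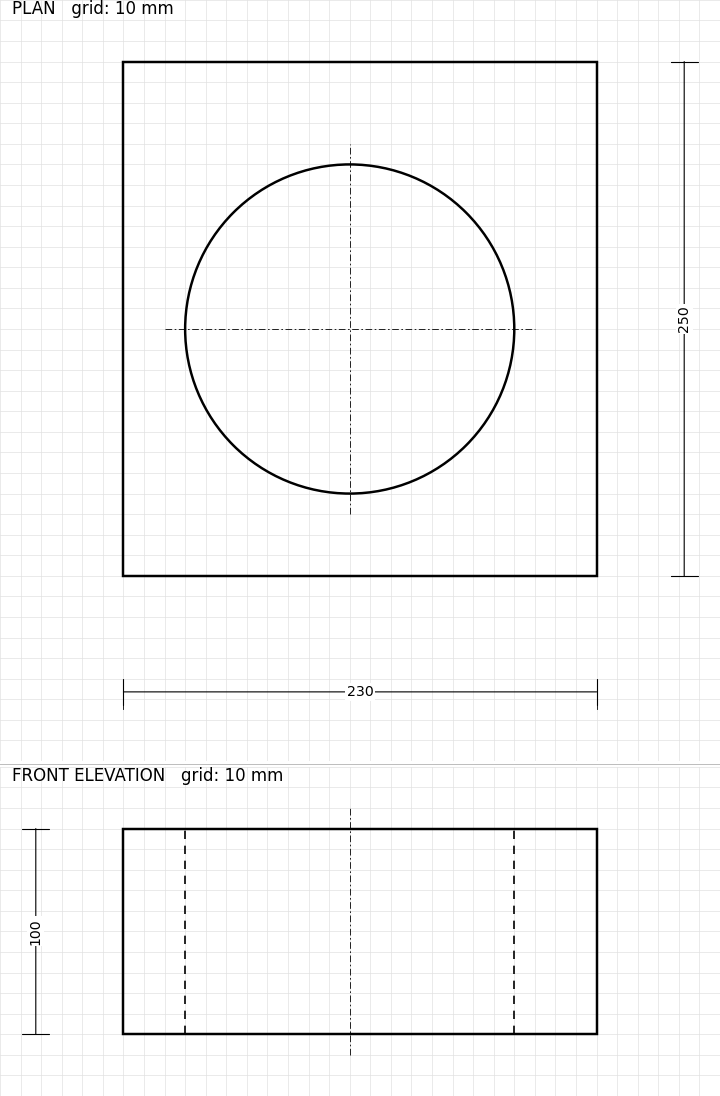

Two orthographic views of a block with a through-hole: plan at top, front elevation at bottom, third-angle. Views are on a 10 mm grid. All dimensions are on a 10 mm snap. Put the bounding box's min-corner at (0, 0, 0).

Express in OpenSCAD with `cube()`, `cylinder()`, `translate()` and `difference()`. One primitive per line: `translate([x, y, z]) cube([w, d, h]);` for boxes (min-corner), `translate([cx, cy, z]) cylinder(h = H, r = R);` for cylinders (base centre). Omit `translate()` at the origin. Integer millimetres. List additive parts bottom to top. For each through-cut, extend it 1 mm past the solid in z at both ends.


difference() {
  cube([230, 250, 100]);
  translate([110, 120, -1]) cylinder(h = 102, r = 80);
}
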